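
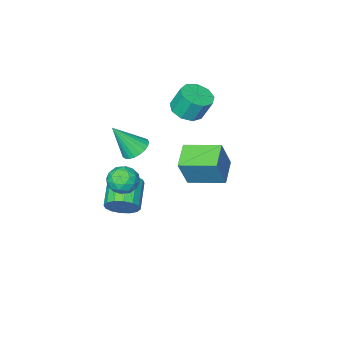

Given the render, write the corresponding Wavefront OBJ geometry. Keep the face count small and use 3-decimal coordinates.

v -0.969 3.941 1.472
v -0.235 4.103 3.239
v 0.091 4.925 0.942
v 0.824 5.087 2.709
v 0.296 2.373 1.091
v 1.029 2.535 2.858
v 1.355 3.357 0.561
v 2.089 3.519 2.328
v -2.368 -1.79 1.658
v -1.552 -1.213 1.644
v -1.895 -0.693 3.008
v -2.712 -1.27 3.022
v -2.083 -0.872 1.38
v -2.427 -0.353 2.745
v -2.748 -0.961 1.247
v -3.092 -0.442 2.611
v -3.235 -1.438 1.305
v -3.579 -0.918 2.67
v -3.317 -2.079 1.529
v -3.66 -1.559 2.893
v -2.954 -2.585 1.813
v -3.298 -2.065 3.177
v -2.318 -2.719 2.024
v -2.661 -2.199 3.389
v -1.705 -2.418 2.064
v -2.048 -1.899 3.429
v -1.402 -1.823 1.914
v -1.746 -1.304 3.278
v 0.225 -2.915 -1.099
v 1.003 -2.775 -1.508
v 1.275 -3.605 0.659
v 0.943 -2.449 -1.344
v 0.758 -2.203 -1.137
v 0.482 -2.081 -0.924
v 0.161 -2.102 -0.741
v -0.149 -2.265 -0.62
v -0.394 -2.539 -0.581
v -0.532 -2.879 -0.632
v -0.539 -3.225 -0.764
v -0.414 -3.517 -0.953
v -0.178 -3.705 -1.168
v 0.127 -3.757 -1.371
v 0.45 -3.663 -1.526
v 0.733 -3.439 -1.608
v 0.929 -3.125 -1.601
v 2.656 -0.719 -3.457
v 3.42 -1.016 -2.902
v 2.307 -2.238 -2.027
v 1.544 -1.941 -2.583
v 3.205 -0.632 -2.638
v 2.093 -1.855 -1.763
v 2.844 -0.272 -2.594
v 1.731 -1.494 -1.719
v 2.432 -0.031 -2.782
v 1.32 -1.253 -1.907
v 2.08 0.025 -3.15
v 0.968 -1.197 -2.275
v 1.883 -0.118 -3.601
v 0.77 -1.34 -2.726
v 1.893 -0.422 -4.013
v 0.78 -1.644 -3.138
v 2.107 -0.805 -4.277
v 0.995 -2.028 -3.402
v 2.469 -1.166 -4.321
v 1.356 -2.388 -3.446
v 2.88 -1.407 -4.133
v 1.768 -2.629 -3.258
v 3.232 -1.463 -3.765
v 2.12 -2.685 -2.89
v 3.43 -1.32 -3.314
v 2.317 -2.542 -2.439
v 3.093 0.64 0.01
v 3.718 -0.07 -0.01
v 2.362 0.03 -1.19
v 2.987 -0.68 -1.21
v 2.371 -0.612 -0.495
v 2.822 -0.235 0.246
v 3.258 0.195 -1.446
v 3.709 0.572 -0.705
v 3.82 -0.345 -0.91
v 3.272 -0.844 -0.322
v 2.808 0.804 -0.878
v 2.26 0.305 -0.29
v 3.47 0.339 0.105
v 2.61 -0.379 -1.305
v 2.248 -0.339 -0.885
v 2.615 -0.756 -0.896
v 2.943 0.241 0.256
v 3.311 -0.176 0.244
v 2.519 -0.495 -0.041
v 2.769 0.136 -1.444
v 3.137 -0.281 -1.456
v 3.465 0.716 -0.304
v 3.832 0.299 -0.315
v 3.561 0.455 -1.159
v 3.897 -0.24 -0.436
v 3.467 -0.599 -1.141
v 3.626 -0.085 -1.28
v 3.892 0.137 -0.844
v 3.575 -0.534 -0.09
v 3.145 -0.892 -0.795
v 2.783 -0.852 -0.375
v 3.048 -0.631 0.061
v 3.635 -0.695 -0.619
v 2.935 0.852 -0.405
v 2.505 0.494 -1.11
v 3.032 0.591 -1.261
v 3.297 0.812 -0.825
v 2.613 0.559 -0.059
v 2.183 0.2 -0.764
v 2.188 -0.177 -0.356
v 2.454 0.045 0.08
v 2.445 0.655 -0.581
f 2 4 1
f 5 2 1
f 1 4 3
f 3 5 1
f 2 8 4
f 6 2 5
f 6 8 2
f 4 8 3
f 7 5 3
f 3 8 7
f 7 6 5
f 8 6 7
f 10 9 13
f 10 13 11
f 11 13 14
f 11 14 12
f 13 9 15
f 13 15 14
f 14 15 16
f 14 16 12
f 15 9 17
f 15 17 16
f 16 17 18
f 16 18 12
f 17 9 19
f 17 19 18
f 18 19 20
f 18 20 12
f 19 9 21
f 19 21 20
f 20 21 22
f 20 22 12
f 21 9 23
f 21 23 22
f 22 23 24
f 22 24 12
f 23 9 25
f 23 25 24
f 24 25 26
f 24 26 12
f 25 9 27
f 25 27 26
f 26 27 28
f 26 28 12
f 27 9 10
f 27 10 28
f 28 10 11
f 28 11 12
f 30 29 32
f 30 32 31
f 32 29 33
f 32 33 31
f 33 29 34
f 33 34 31
f 34 29 35
f 34 35 31
f 35 29 36
f 35 36 31
f 36 29 37
f 36 37 31
f 37 29 38
f 37 38 31
f 38 29 39
f 38 39 31
f 39 29 40
f 39 40 31
f 40 29 41
f 40 41 31
f 41 29 42
f 41 42 31
f 42 29 43
f 42 43 31
f 43 29 44
f 43 44 31
f 44 29 45
f 44 45 31
f 45 29 30
f 45 30 31
f 47 46 50
f 47 50 48
f 48 50 51
f 48 51 49
f 50 46 52
f 50 52 51
f 51 52 53
f 51 53 49
f 52 46 54
f 52 54 53
f 53 54 55
f 53 55 49
f 54 46 56
f 54 56 55
f 55 56 57
f 55 57 49
f 56 46 58
f 56 58 57
f 57 58 59
f 57 59 49
f 58 46 60
f 58 60 59
f 59 60 61
f 59 61 49
f 60 46 62
f 60 62 61
f 61 62 63
f 61 63 49
f 62 46 64
f 62 64 63
f 63 64 65
f 63 65 49
f 64 46 66
f 64 66 65
f 65 66 67
f 65 67 49
f 66 46 68
f 66 68 67
f 67 68 69
f 67 69 49
f 68 46 70
f 68 70 69
f 69 70 71
f 69 71 49
f 70 46 47
f 70 47 71
f 71 47 48
f 71 48 49
f 72 109 88
f 109 83 112
f 88 112 77
f 109 112 88
f 72 88 84
f 88 77 89
f 84 89 73
f 88 89 84
f 72 84 93
f 84 73 94
f 93 94 79
f 84 94 93
f 72 93 105
f 93 79 108
f 105 108 82
f 93 108 105
f 72 105 109
f 105 82 113
f 109 113 83
f 105 113 109
f 73 89 100
f 89 77 103
f 100 103 81
f 89 103 100
f 77 112 90
f 112 83 111
f 90 111 76
f 112 111 90
f 83 113 110
f 113 82 106
f 110 106 74
f 113 106 110
f 82 108 107
f 108 79 95
f 107 95 78
f 108 95 107
f 79 94 99
f 94 73 96
f 99 96 80
f 94 96 99
f 75 101 87
f 101 81 102
f 87 102 76
f 101 102 87
f 75 87 85
f 87 76 86
f 85 86 74
f 87 86 85
f 75 85 92
f 85 74 91
f 92 91 78
f 85 91 92
f 75 92 97
f 92 78 98
f 97 98 80
f 92 98 97
f 75 97 101
f 97 80 104
f 101 104 81
f 97 104 101
f 76 102 90
f 102 81 103
f 90 103 77
f 102 103 90
f 74 86 110
f 86 76 111
f 110 111 83
f 86 111 110
f 78 91 107
f 91 74 106
f 107 106 82
f 91 106 107
f 80 98 99
f 98 78 95
f 99 95 79
f 98 95 99
f 81 104 100
f 104 80 96
f 100 96 73
f 104 96 100



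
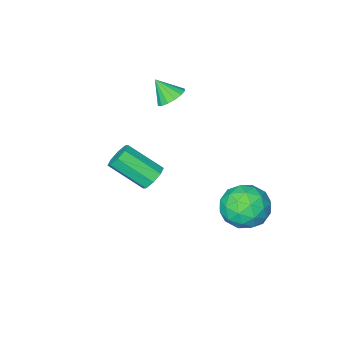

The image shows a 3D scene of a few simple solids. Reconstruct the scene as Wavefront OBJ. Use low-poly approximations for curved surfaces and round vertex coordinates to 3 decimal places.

v -0.664 -3.025 0.013
v 0.013 -2.744 -0.082
v -0.256 -3.695 0.947
v -0.159 -2.506 0.164
v -0.467 -2.407 0.369
v -0.828 -2.475 0.479
v -1.145 -2.689 0.463
v -1.333 -2.994 0.327
v -1.342 -3.307 0.107
v -1.169 -3.545 -0.139
v -0.861 -3.643 -0.344
v -0.5 -3.576 -0.453
v -0.183 -3.362 -0.438
v 0.005 -3.057 -0.302
v 2.394 0.324 -1.688
v 2.966 0.665 -1.827
v 3.958 -0.542 -0.711
v 3.386 -0.884 -0.572
v 2.72 0.85 -1.408
v 3.712 -0.357 -0.292
v 2.283 0.728 -1.152
v 3.275 -0.479 -0.036
v 1.912 0.368 -1.211
v 2.903 -0.839 -0.095
v 1.822 -0.018 -1.549
v 2.814 -1.225 -0.433
v 2.068 -0.203 -1.968
v 3.06 -1.41 -0.852
v 2.505 -0.081 -2.224
v 3.497 -1.288 -1.108
v 2.877 0.279 -2.165
v 3.868 -0.928 -1.049
v -1.163 3.344 -3.198
v -0.271 2.644 -2.81
v -1.569 2.056 -4.59
v -0.677 1.356 -4.202
v -1.661 1.5 -3.532
v -1.41 2.296 -2.672
v -0.43 2.404 -4.728
v -0.179 3.2 -3.868
v 0.182 2.062 -3.755
v -0.579 1.504 -3.016
v -1.261 3.196 -4.384
v -2.022 2.638 -3.645
v -0.681 3.107 -2.882
v -1.159 1.593 -4.518
v -1.737 1.678 -4.125
v -1.213 1.266 -3.896
v -1.351 2.903 -2.801
v -0.827 2.491 -2.573
v -1.644 1.819 -2.997
v -1.013 2.209 -4.827
v -0.489 1.797 -4.599
v -0.627 3.434 -3.504
v -0.103 3.022 -3.275
v -0.196 2.881 -4.403
v 0.109 2.354 -3.209
v -0.13 1.596 -4.027
v 0.016 2.213 -4.337
v 0.163 2.681 -3.831
v -0.338 2.025 -2.775
v -0.577 1.268 -3.593
v -1.155 1.353 -3.199
v -1.008 1.821 -2.694
v -0.072 1.684 -3.331
v -1.263 3.432 -3.807
v -1.502 2.675 -4.625
v -0.832 2.879 -4.706
v -0.685 3.347 -4.201
v -1.71 3.104 -3.373
v -1.949 2.346 -4.191
v -2.003 2.019 -3.569
v -1.856 2.487 -3.063
v -1.768 3.016 -4.069
f 2 1 4
f 2 4 3
f 4 1 5
f 4 5 3
f 5 1 6
f 5 6 3
f 6 1 7
f 6 7 3
f 7 1 8
f 7 8 3
f 8 1 9
f 8 9 3
f 9 1 10
f 9 10 3
f 10 1 11
f 10 11 3
f 11 1 12
f 11 12 3
f 12 1 13
f 12 13 3
f 13 1 14
f 13 14 3
f 14 1 2
f 14 2 3
f 16 15 19
f 16 19 17
f 17 19 20
f 17 20 18
f 19 15 21
f 19 21 20
f 20 21 22
f 20 22 18
f 21 15 23
f 21 23 22
f 22 23 24
f 22 24 18
f 23 15 25
f 23 25 24
f 24 25 26
f 24 26 18
f 25 15 27
f 25 27 26
f 26 27 28
f 26 28 18
f 27 15 29
f 27 29 28
f 28 29 30
f 28 30 18
f 29 15 31
f 29 31 30
f 30 31 32
f 30 32 18
f 31 15 16
f 31 16 32
f 32 16 17
f 32 17 18
f 33 70 49
f 70 44 73
f 49 73 38
f 70 73 49
f 33 49 45
f 49 38 50
f 45 50 34
f 49 50 45
f 33 45 54
f 45 34 55
f 54 55 40
f 45 55 54
f 33 54 66
f 54 40 69
f 66 69 43
f 54 69 66
f 33 66 70
f 66 43 74
f 70 74 44
f 66 74 70
f 34 50 61
f 50 38 64
f 61 64 42
f 50 64 61
f 38 73 51
f 73 44 72
f 51 72 37
f 73 72 51
f 44 74 71
f 74 43 67
f 71 67 35
f 74 67 71
f 43 69 68
f 69 40 56
f 68 56 39
f 69 56 68
f 40 55 60
f 55 34 57
f 60 57 41
f 55 57 60
f 36 62 48
f 62 42 63
f 48 63 37
f 62 63 48
f 36 48 46
f 48 37 47
f 46 47 35
f 48 47 46
f 36 46 53
f 46 35 52
f 53 52 39
f 46 52 53
f 36 53 58
f 53 39 59
f 58 59 41
f 53 59 58
f 36 58 62
f 58 41 65
f 62 65 42
f 58 65 62
f 37 63 51
f 63 42 64
f 51 64 38
f 63 64 51
f 35 47 71
f 47 37 72
f 71 72 44
f 47 72 71
f 39 52 68
f 52 35 67
f 68 67 43
f 52 67 68
f 41 59 60
f 59 39 56
f 60 56 40
f 59 56 60
f 42 65 61
f 65 41 57
f 61 57 34
f 65 57 61



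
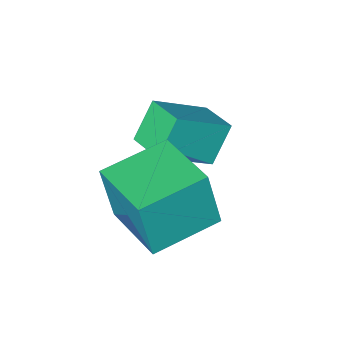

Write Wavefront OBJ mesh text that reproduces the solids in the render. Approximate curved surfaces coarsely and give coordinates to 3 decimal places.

v 2.071 1.57 1.543
v 2.296 1.285 3.286
v 2.111 3.573 1.866
v 2.335 3.288 3.608
v 4.025 1.572 1.292
v 4.249 1.287 3.034
v 4.064 3.575 1.614
v 4.289 3.29 3.357
v 0.075 -0.403 1.926
v 1.632 -0.57 2.93
v 0.041 0.781 2.175
v 1.598 0.614 3.179
v 0.802 -0.154 0.841
v 2.359 -0.321 1.845
v 0.768 1.03 1.09
v 2.325 0.863 2.094
f 2 4 1
f 5 2 1
f 1 4 3
f 3 5 1
f 2 8 4
f 6 2 5
f 6 8 2
f 4 8 3
f 7 5 3
f 3 8 7
f 7 6 5
f 8 6 7
f 10 12 9
f 13 10 9
f 9 12 11
f 11 13 9
f 10 16 12
f 14 10 13
f 14 16 10
f 12 16 11
f 15 13 11
f 11 16 15
f 15 14 13
f 16 14 15



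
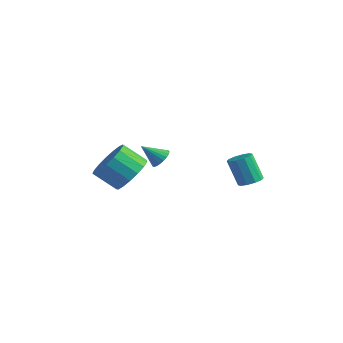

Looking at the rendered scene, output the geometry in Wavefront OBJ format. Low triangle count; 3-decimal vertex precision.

v 1.786 2.826 -4.533
v 2.162 3.252 -4.342
v 1.51 3.241 -3.035
v 1.134 2.814 -3.227
v 1.865 3.419 -4.488
v 1.213 3.407 -3.182
v 1.538 3.359 -4.652
v 0.886 3.347 -3.346
v 1.306 3.095 -4.771
v 0.653 3.084 -3.464
v 1.257 2.729 -4.798
v 0.605 2.717 -3.492
v 1.41 2.399 -4.725
v 0.758 2.388 -3.418
v 1.707 2.233 -4.578
v 1.055 2.221 -3.272
v 2.034 2.293 -4.414
v 1.382 2.281 -3.108
v 2.267 2.556 -4.296
v 1.614 2.545 -2.989
v 2.315 2.923 -4.268
v 1.663 2.911 -2.962
v -1.524 0.573 -3.335
v -1.135 0.655 -2.927
v -2.216 0.027 -2.565
v -1.268 0.85 -2.908
v -1.445 0.998 -2.963
v -1.636 1.071 -3.082
v -1.808 1.059 -3.245
v -1.931 0.963 -3.424
v -1.983 0.799 -3.587
v -1.956 0.596 -3.706
v -1.854 0.389 -3.762
v -1.695 0.214 -3.743
v -1.507 0.101 -3.654
v -1.322 0.07 -3.51
v -1.171 0.125 -3.335
v -1.082 0.258 -3.161
v -1.069 0.446 -3.016
v -0.53 -2.421 -2.709
v -0.054 -1.979 -1.922
v -0.974 -2.476 -1.085
v -1.45 -2.919 -1.871
v -0.373 -1.64 -2.072
v -1.293 -2.138 -1.234
v -0.727 -1.481 -2.367
v -1.648 -1.978 -1.529
v -1.037 -1.537 -2.74
v -1.957 -2.034 -1.903
v -1.23 -1.795 -3.106
v -2.15 -2.293 -2.269
v -1.263 -2.197 -3.381
v -2.183 -2.695 -2.544
v -1.128 -2.65 -3.502
v -2.048 -3.148 -2.665
v -0.856 -3.051 -3.442
v -1.776 -3.549 -2.604
v -0.509 -3.308 -3.213
v -1.43 -3.805 -2.375
v -0.167 -3.361 -2.868
v -1.087 -3.859 -2.031
v 0.092 -3.199 -2.488
v -0.829 -3.697 -1.65
v 0.208 -2.859 -2.157
v -0.712 -3.357 -1.32
v 0.156 -2.419 -1.953
v -0.765 -2.916 -1.116
f 2 1 5
f 2 5 3
f 3 5 6
f 3 6 4
f 5 1 7
f 5 7 6
f 6 7 8
f 6 8 4
f 7 1 9
f 7 9 8
f 8 9 10
f 8 10 4
f 9 1 11
f 9 11 10
f 10 11 12
f 10 12 4
f 11 1 13
f 11 13 12
f 12 13 14
f 12 14 4
f 13 1 15
f 13 15 14
f 14 15 16
f 14 16 4
f 15 1 17
f 15 17 16
f 16 17 18
f 16 18 4
f 17 1 19
f 17 19 18
f 18 19 20
f 18 20 4
f 19 1 21
f 19 21 20
f 20 21 22
f 20 22 4
f 21 1 2
f 21 2 22
f 22 2 3
f 22 3 4
f 24 23 26
f 24 26 25
f 26 23 27
f 26 27 25
f 27 23 28
f 27 28 25
f 28 23 29
f 28 29 25
f 29 23 30
f 29 30 25
f 30 23 31
f 30 31 25
f 31 23 32
f 31 32 25
f 32 23 33
f 32 33 25
f 33 23 34
f 33 34 25
f 34 23 35
f 34 35 25
f 35 23 36
f 35 36 25
f 36 23 37
f 36 37 25
f 37 23 38
f 37 38 25
f 38 23 39
f 38 39 25
f 39 23 24
f 39 24 25
f 41 40 44
f 41 44 42
f 42 44 45
f 42 45 43
f 44 40 46
f 44 46 45
f 45 46 47
f 45 47 43
f 46 40 48
f 46 48 47
f 47 48 49
f 47 49 43
f 48 40 50
f 48 50 49
f 49 50 51
f 49 51 43
f 50 40 52
f 50 52 51
f 51 52 53
f 51 53 43
f 52 40 54
f 52 54 53
f 53 54 55
f 53 55 43
f 54 40 56
f 54 56 55
f 55 56 57
f 55 57 43
f 56 40 58
f 56 58 57
f 57 58 59
f 57 59 43
f 58 40 60
f 58 60 59
f 59 60 61
f 59 61 43
f 60 40 62
f 60 62 61
f 61 62 63
f 61 63 43
f 62 40 64
f 62 64 63
f 63 64 65
f 63 65 43
f 64 40 66
f 64 66 65
f 65 66 67
f 65 67 43
f 66 40 41
f 66 41 67
f 67 41 42
f 67 42 43



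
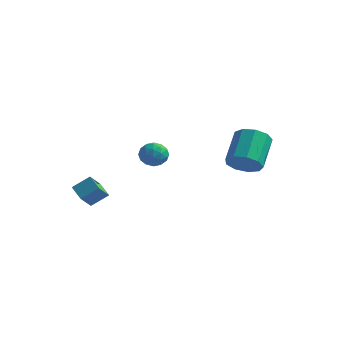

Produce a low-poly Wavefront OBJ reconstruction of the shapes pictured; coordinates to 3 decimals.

v -4.672 -3.111 -0.054
v -4 -2.458 0.647
v -4.7 -2.256 -0.823
v -4.028 -1.603 -0.122
v -3.772 -3.517 -0.538
v -3.1 -2.864 0.163
v -3.8 -2.662 -1.307
v -3.128 -2.009 -0.606
v -1.516 0.285 2.64
v -0.878 0.136 2.13
v -2.182 -0.756 2.11
v -1.544 -0.905 1.6
v -1.464 -1.04 2.416
v -1.052 -0.397 2.743
v -2.008 -0.223 1.497
v -1.596 0.42 1.824
v -1.181 -0.178 1.423
v -0.845 -0.683 1.991
v -2.215 0.063 2.249
v -1.879 -0.442 2.817
v -1.139 0.302 2.431
v -1.921 -0.922 1.809
v -1.874 -1.001 2.288
v -1.499 -1.088 1.988
v -1.241 -0.011 2.792
v -0.866 -0.099 2.492
v -1.21 -0.79 2.66
v -2.194 -0.521 1.748
v -1.819 -0.609 1.448
v -1.561 0.468 2.252
v -1.186 0.381 1.952
v -1.85 0.17 1.58
v -0.942 0.029 1.716
v -1.333 -0.582 1.405
v -1.606 -0.182 1.344
v -1.364 0.196 1.537
v -0.744 -0.267 2.05
v -1.136 -0.879 1.739
v -1.089 -0.958 2.218
v -0.847 -0.58 2.411
v -0.923 -0.452 1.635
v -1.924 0.259 2.501
v -2.316 -0.353 2.19
v -2.213 -0.04 1.829
v -1.971 0.338 2.022
v -1.727 -0.038 2.835
v -2.118 -0.649 2.524
v -1.696 -0.816 2.703
v -1.454 -0.438 2.896
v -2.137 -0.168 2.605
v 1.892 2.899 1.217
v 2.835 2.819 1.624
v 2.351 4.382 3.05
v 1.408 4.461 2.643
v 2.836 3.294 1.104
v 2.352 4.857 2.529
v 2.395 3.584 0.636
v 1.912 5.147 2.062
v 1.719 3.553 0.441
v 1.236 5.116 1.867
v 1.124 3.216 0.609
v 0.64 4.779 2.034
v 0.888 2.73 1.061
v 0.404 4.293 2.487
v 1.121 2.323 1.587
v 0.638 3.886 3.012
v 1.716 2.185 1.939
v 1.232 3.748 3.365
v 2.392 2.381 1.954
v 1.909 3.944 3.38
f 2 4 1
f 5 2 1
f 1 4 3
f 3 5 1
f 2 8 4
f 6 2 5
f 6 8 2
f 4 8 3
f 7 5 3
f 3 8 7
f 7 6 5
f 8 6 7
f 9 46 25
f 46 20 49
f 25 49 14
f 46 49 25
f 9 25 21
f 25 14 26
f 21 26 10
f 25 26 21
f 9 21 30
f 21 10 31
f 30 31 16
f 21 31 30
f 9 30 42
f 30 16 45
f 42 45 19
f 30 45 42
f 9 42 46
f 42 19 50
f 46 50 20
f 42 50 46
f 10 26 37
f 26 14 40
f 37 40 18
f 26 40 37
f 14 49 27
f 49 20 48
f 27 48 13
f 49 48 27
f 20 50 47
f 50 19 43
f 47 43 11
f 50 43 47
f 19 45 44
f 45 16 32
f 44 32 15
f 45 32 44
f 16 31 36
f 31 10 33
f 36 33 17
f 31 33 36
f 12 38 24
f 38 18 39
f 24 39 13
f 38 39 24
f 12 24 22
f 24 13 23
f 22 23 11
f 24 23 22
f 12 22 29
f 22 11 28
f 29 28 15
f 22 28 29
f 12 29 34
f 29 15 35
f 34 35 17
f 29 35 34
f 12 34 38
f 34 17 41
f 38 41 18
f 34 41 38
f 13 39 27
f 39 18 40
f 27 40 14
f 39 40 27
f 11 23 47
f 23 13 48
f 47 48 20
f 23 48 47
f 15 28 44
f 28 11 43
f 44 43 19
f 28 43 44
f 17 35 36
f 35 15 32
f 36 32 16
f 35 32 36
f 18 41 37
f 41 17 33
f 37 33 10
f 41 33 37
f 52 51 55
f 52 55 53
f 53 55 56
f 53 56 54
f 55 51 57
f 55 57 56
f 56 57 58
f 56 58 54
f 57 51 59
f 57 59 58
f 58 59 60
f 58 60 54
f 59 51 61
f 59 61 60
f 60 61 62
f 60 62 54
f 61 51 63
f 61 63 62
f 62 63 64
f 62 64 54
f 63 51 65
f 63 65 64
f 64 65 66
f 64 66 54
f 65 51 67
f 65 67 66
f 66 67 68
f 66 68 54
f 67 51 69
f 67 69 68
f 68 69 70
f 68 70 54
f 69 51 52
f 69 52 70
f 70 52 53
f 70 53 54



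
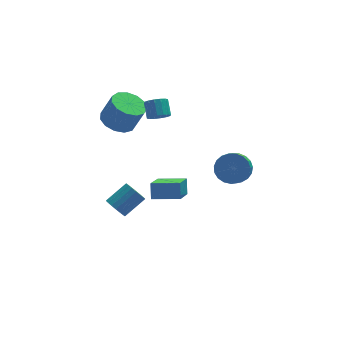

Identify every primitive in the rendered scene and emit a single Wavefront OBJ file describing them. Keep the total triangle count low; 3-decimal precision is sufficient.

v -1.613 0.243 3.32
v -1.178 -0.075 3.665
v -1.152 0.698 4.345
v -1.587 1.017 4
v -1.002 0.107 3.451
v -0.975 0.88 4.131
v -0.99 0.325 3.202
v -0.963 1.098 3.883
v -1.144 0.522 2.985
v -1.117 1.295 3.665
v -1.425 0.644 2.858
v -1.398 1.417 3.538
v -1.756 0.658 2.854
v -1.729 1.431 3.534
v -2.048 0.562 2.975
v -2.022 1.335 3.655
v -2.225 0.38 3.189
v -2.198 1.153 3.869
v -2.237 0.162 3.437
v -2.21 0.935 4.118
v -2.083 -0.035 3.655
v -2.056 0.738 4.335
v -1.802 -0.157 3.782
v -1.775 0.616 4.462
v -1.471 -0.171 3.786
v -1.444 0.602 4.466
v 1.644 -2.928 1.043
v 2.17 -3.569 0.601
v 1.781 -4.394 1.334
v 1.256 -3.752 1.777
v 2.415 -3.439 0.877
v 2.026 -4.264 1.61
v 2.527 -3.221 1.181
v 2.138 -4.046 1.914
v 2.486 -2.952 1.462
v 2.097 -3.777 2.195
v 2.299 -2.679 1.67
v 1.91 -3.504 2.404
v 2 -2.449 1.77
v 1.611 -3.274 2.503
v 1.639 -2.302 1.745
v 1.25 -3.126 2.478
v 1.278 -2.262 1.598
v 0.89 -3.087 2.331
v 0.982 -2.338 1.355
v 0.593 -3.163 2.088
v 0.8 -2.516 1.058
v 0.411 -3.341 1.791
v 0.763 -2.765 0.759
v 0.374 -3.59 1.492
v 0.88 -3.042 0.509
v 0.491 -3.867 1.242
v 1.128 -3.299 0.351
v 0.739 -4.124 1.085
v 1.466 -3.492 0.313
v 1.077 -4.317 1.047
v 1.835 -3.588 0.402
v 1.446 -4.412 1.135
v -2.185 -1.921 -1.167
v -2.96 -3.571 0.029
v -2.08 -1.388 -0.363
v -2.855 -3.038 0.833
v -0.765 -2.462 -0.993
v -1.54 -4.112 0.203
v -0.66 -1.929 -0.189
v -1.435 -3.579 1.007
v -4.068 0.109 -3.747
v -3.797 0.447 -4.322
v -2.58 0.889 -3.488
v -2.852 0.551 -2.913
v -3.975 0.674 -4.183
v -2.758 1.116 -3.349
v -4.171 0.789 -3.958
v -2.955 1.232 -3.124
v -4.347 0.77 -3.691
v -3.131 1.213 -2.857
v -4.468 0.62 -3.435
v -3.252 1.062 -2.601
v -4.51 0.368 -3.241
v -3.293 0.811 -2.407
v -4.464 0.065 -3.147
v -3.247 0.508 -2.313
v -4.34 -0.229 -3.172
v -3.123 0.213 -2.338
v -4.162 -0.456 -3.311
v -2.945 -0.014 -2.477
v -3.965 -0.572 -3.536
v -2.749 -0.129 -2.702
v -3.789 -0.553 -3.803
v -2.573 -0.11 -2.969
v -3.668 -0.402 -4.059
v -2.452 0.04 -3.225
v -3.627 -0.151 -4.253
v -2.41 0.292 -3.419
v -3.673 0.152 -4.347
v -2.456 0.595 -3.513
v -3.575 1.433 2.447
v -2.668 1.784 2.14
v -2.078 1.539 3.607
v -2.985 1.187 3.913
v -2.961 2.239 2.334
v -2.371 1.994 3.801
v -3.449 2.438 2.564
v -2.859 2.193 4.031
v -3.977 2.317 2.756
v -3.387 2.072 4.223
v -4.377 1.916 2.85
v -3.787 1.671 4.317
v -4.523 1.361 2.816
v -3.933 1.116 4.283
v -4.368 0.829 2.665
v -3.778 0.584 4.132
v -3.961 0.488 2.444
v -3.371 0.243 3.911
v -3.432 0.448 2.224
v -2.841 0.202 3.691
v -2.948 0.72 2.075
v -2.357 0.474 3.542
v -2.663 1.218 2.044
v -2.073 0.973 3.51
f 2 1 5
f 2 5 3
f 3 5 6
f 3 6 4
f 5 1 7
f 5 7 6
f 6 7 8
f 6 8 4
f 7 1 9
f 7 9 8
f 8 9 10
f 8 10 4
f 9 1 11
f 9 11 10
f 10 11 12
f 10 12 4
f 11 1 13
f 11 13 12
f 12 13 14
f 12 14 4
f 13 1 15
f 13 15 14
f 14 15 16
f 14 16 4
f 15 1 17
f 15 17 16
f 16 17 18
f 16 18 4
f 17 1 19
f 17 19 18
f 18 19 20
f 18 20 4
f 19 1 21
f 19 21 20
f 20 21 22
f 20 22 4
f 21 1 23
f 21 23 22
f 22 23 24
f 22 24 4
f 23 1 25
f 23 25 24
f 24 25 26
f 24 26 4
f 25 1 2
f 25 2 26
f 26 2 3
f 26 3 4
f 28 27 31
f 28 31 29
f 29 31 32
f 29 32 30
f 31 27 33
f 31 33 32
f 32 33 34
f 32 34 30
f 33 27 35
f 33 35 34
f 34 35 36
f 34 36 30
f 35 27 37
f 35 37 36
f 36 37 38
f 36 38 30
f 37 27 39
f 37 39 38
f 38 39 40
f 38 40 30
f 39 27 41
f 39 41 40
f 40 41 42
f 40 42 30
f 41 27 43
f 41 43 42
f 42 43 44
f 42 44 30
f 43 27 45
f 43 45 44
f 44 45 46
f 44 46 30
f 45 27 47
f 45 47 46
f 46 47 48
f 46 48 30
f 47 27 49
f 47 49 48
f 48 49 50
f 48 50 30
f 49 27 51
f 49 51 50
f 50 51 52
f 50 52 30
f 51 27 53
f 51 53 52
f 52 53 54
f 52 54 30
f 53 27 55
f 53 55 54
f 54 55 56
f 54 56 30
f 55 27 57
f 55 57 56
f 56 57 58
f 56 58 30
f 57 27 28
f 57 28 58
f 58 28 29
f 58 29 30
f 60 62 59
f 63 60 59
f 59 62 61
f 61 63 59
f 60 66 62
f 64 60 63
f 64 66 60
f 62 66 61
f 65 63 61
f 61 66 65
f 65 64 63
f 66 64 65
f 68 67 71
f 68 71 69
f 69 71 72
f 69 72 70
f 71 67 73
f 71 73 72
f 72 73 74
f 72 74 70
f 73 67 75
f 73 75 74
f 74 75 76
f 74 76 70
f 75 67 77
f 75 77 76
f 76 77 78
f 76 78 70
f 77 67 79
f 77 79 78
f 78 79 80
f 78 80 70
f 79 67 81
f 79 81 80
f 80 81 82
f 80 82 70
f 81 67 83
f 81 83 82
f 82 83 84
f 82 84 70
f 83 67 85
f 83 85 84
f 84 85 86
f 84 86 70
f 85 67 87
f 85 87 86
f 86 87 88
f 86 88 70
f 87 67 89
f 87 89 88
f 88 89 90
f 88 90 70
f 89 67 91
f 89 91 90
f 90 91 92
f 90 92 70
f 91 67 93
f 91 93 92
f 92 93 94
f 92 94 70
f 93 67 95
f 93 95 94
f 94 95 96
f 94 96 70
f 95 67 68
f 95 68 96
f 96 68 69
f 96 69 70
f 98 97 101
f 98 101 99
f 99 101 102
f 99 102 100
f 101 97 103
f 101 103 102
f 102 103 104
f 102 104 100
f 103 97 105
f 103 105 104
f 104 105 106
f 104 106 100
f 105 97 107
f 105 107 106
f 106 107 108
f 106 108 100
f 107 97 109
f 107 109 108
f 108 109 110
f 108 110 100
f 109 97 111
f 109 111 110
f 110 111 112
f 110 112 100
f 111 97 113
f 111 113 112
f 112 113 114
f 112 114 100
f 113 97 115
f 113 115 114
f 114 115 116
f 114 116 100
f 115 97 117
f 115 117 116
f 116 117 118
f 116 118 100
f 117 97 119
f 117 119 118
f 118 119 120
f 118 120 100
f 119 97 98
f 119 98 120
f 120 98 99
f 120 99 100



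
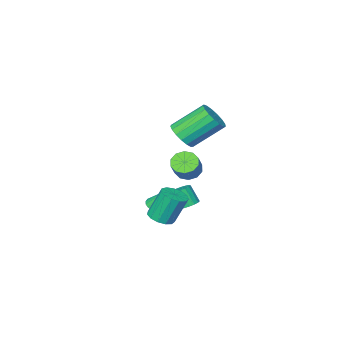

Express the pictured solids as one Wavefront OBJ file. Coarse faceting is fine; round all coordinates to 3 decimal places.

v -3.221 -0.642 1.91
v -2.768 -1.01 2.609
v -4.226 -0.185 3.988
v -4.679 0.182 3.29
v -2.588 -0.616 2.564
v -4.046 0.209 3.943
v -2.553 -0.228 2.369
v -4.011 0.597 3.748
v -2.671 0.065 2.069
v -4.129 0.89 3.448
v -2.915 0.196 1.733
v -4.373 1.021 3.112
v -3.229 0.135 1.437
v -4.687 0.96 2.817
v -3.541 -0.104 1.25
v -4.999 0.72 2.629
v -3.78 -0.466 1.214
v -5.238 0.358 2.594
v -3.891 -0.869 1.338
v -5.349 -0.045 2.717
v -3.848 -1.22 1.592
v -5.306 -0.395 2.972
v -3.662 -1.438 1.92
v -5.12 -0.614 3.299
v -3.374 -1.474 2.245
v -4.833 -0.65 3.625
v -3.052 -1.32 2.494
v -4.51 -0.495 3.873
v -2.455 0.97 0.432
v -1.873 1.049 -0.019
v -1.224 1.609 0.917
v -1.805 1.53 1.368
v -2.136 1.421 -0.06
v -1.486 1.982 0.877
v -2.52 1.622 0.087
v -1.87 2.182 1.023
v -2.879 1.573 0.366
v -2.229 2.133 1.302
v -3.076 1.294 0.669
v -2.427 1.854 1.606
v -3.036 0.891 0.883
v -2.387 1.451 1.819
v -2.774 0.518 0.923
v -2.124 1.079 1.86
v -2.39 0.318 0.777
v -1.74 0.878 1.713
v -2.031 0.367 0.498
v -1.381 0.927 1.434
v -1.833 0.646 0.194
v -1.184 1.206 1.131
v -3.63 -0.574 -3.306
v -3.073 -0.756 -3.508
v -2.893 -1.308 -2.516
v -3.45 -1.126 -2.314
v -3.018 -0.497 -3.374
v -2.839 -1.049 -2.382
v -3.104 -0.256 -3.224
v -2.924 -0.808 -2.232
v -3.31 -0.087 -3.093
v -3.131 -0.639 -2.101
v -3.59 -0.03 -3.011
v -3.41 -0.582 -2.019
v -3.878 -0.098 -2.997
v -3.699 -0.65 -2.004
v -4.11 -0.274 -3.053
v -3.93 -0.827 -2.06
v -4.232 -0.52 -3.167
v -4.052 -1.072 -2.175
v -4.215 -0.777 -3.314
v -4.036 -1.33 -2.321
v -4.065 -0.989 -3.458
v -3.885 -1.541 -2.465
v -3.815 -1.105 -3.568
v -3.635 -1.657 -2.575
v -3.523 -1.099 -3.618
v -3.343 -1.651 -2.625
v -3.255 -0.973 -3.596
v -3.075 -1.525 -2.604
v -1.269 0.23 -3.053
v -0.696 0.739 -2.975
v -1.279 1.139 -1.309
v -1.851 0.63 -1.387
v -1.031 0.956 -3.145
v -1.614 1.357 -1.479
v -1.442 0.943 -3.285
v -2.024 1.344 -1.619
v -1.797 0.703 -3.352
v -2.38 1.104 -1.686
v -1.985 0.313 -3.324
v -2.567 0.714 -1.657
v -1.945 -0.103 -3.209
v -2.528 0.297 -1.543
v -1.691 -0.414 -3.046
v -2.273 -0.014 -1.38
v -1.302 -0.521 -2.884
v -1.885 -0.12 -1.218
v -0.903 -0.389 -2.777
v -1.486 0.012 -1.11
v -0.62 -0.061 -2.757
v -1.203 0.34 -1.09
v -0.543 0.36 -2.831
v -1.126 0.76 -1.164
v -3.408 -3.084 -4.383
v -2.743 -3.017 -4.334
v -3.552 -2.556 -3.137
v -2.818 -2.773 -4.446
v -2.995 -2.583 -4.547
v -3.243 -2.48 -4.62
v -3.52 -2.48 -4.651
v -3.778 -2.586 -4.636
v -3.971 -2.777 -4.577
v -4.068 -3.022 -4.485
v -4.05 -3.277 -4.375
v -3.921 -3.499 -4.266
v -3.704 -3.649 -4.177
v -3.436 -3.701 -4.124
v -3.163 -3.647 -4.115
v -2.932 -3.496 -4.153
v -2.784 -3.273 -4.231
f 2 1 5
f 2 5 3
f 3 5 6
f 3 6 4
f 5 1 7
f 5 7 6
f 6 7 8
f 6 8 4
f 7 1 9
f 7 9 8
f 8 9 10
f 8 10 4
f 9 1 11
f 9 11 10
f 10 11 12
f 10 12 4
f 11 1 13
f 11 13 12
f 12 13 14
f 12 14 4
f 13 1 15
f 13 15 14
f 14 15 16
f 14 16 4
f 15 1 17
f 15 17 16
f 16 17 18
f 16 18 4
f 17 1 19
f 17 19 18
f 18 19 20
f 18 20 4
f 19 1 21
f 19 21 20
f 20 21 22
f 20 22 4
f 21 1 23
f 21 23 22
f 22 23 24
f 22 24 4
f 23 1 25
f 23 25 24
f 24 25 26
f 24 26 4
f 25 1 27
f 25 27 26
f 26 27 28
f 26 28 4
f 27 1 2
f 27 2 28
f 28 2 3
f 28 3 4
f 30 29 33
f 30 33 31
f 31 33 34
f 31 34 32
f 33 29 35
f 33 35 34
f 34 35 36
f 34 36 32
f 35 29 37
f 35 37 36
f 36 37 38
f 36 38 32
f 37 29 39
f 37 39 38
f 38 39 40
f 38 40 32
f 39 29 41
f 39 41 40
f 40 41 42
f 40 42 32
f 41 29 43
f 41 43 42
f 42 43 44
f 42 44 32
f 43 29 45
f 43 45 44
f 44 45 46
f 44 46 32
f 45 29 47
f 45 47 46
f 46 47 48
f 46 48 32
f 47 29 49
f 47 49 48
f 48 49 50
f 48 50 32
f 49 29 30
f 49 30 50
f 50 30 31
f 50 31 32
f 52 51 55
f 52 55 53
f 53 55 56
f 53 56 54
f 55 51 57
f 55 57 56
f 56 57 58
f 56 58 54
f 57 51 59
f 57 59 58
f 58 59 60
f 58 60 54
f 59 51 61
f 59 61 60
f 60 61 62
f 60 62 54
f 61 51 63
f 61 63 62
f 62 63 64
f 62 64 54
f 63 51 65
f 63 65 64
f 64 65 66
f 64 66 54
f 65 51 67
f 65 67 66
f 66 67 68
f 66 68 54
f 67 51 69
f 67 69 68
f 68 69 70
f 68 70 54
f 69 51 71
f 69 71 70
f 70 71 72
f 70 72 54
f 71 51 73
f 71 73 72
f 72 73 74
f 72 74 54
f 73 51 75
f 73 75 74
f 74 75 76
f 74 76 54
f 75 51 77
f 75 77 76
f 76 77 78
f 76 78 54
f 77 51 52
f 77 52 78
f 78 52 53
f 78 53 54
f 80 79 83
f 80 83 81
f 81 83 84
f 81 84 82
f 83 79 85
f 83 85 84
f 84 85 86
f 84 86 82
f 85 79 87
f 85 87 86
f 86 87 88
f 86 88 82
f 87 79 89
f 87 89 88
f 88 89 90
f 88 90 82
f 89 79 91
f 89 91 90
f 90 91 92
f 90 92 82
f 91 79 93
f 91 93 92
f 92 93 94
f 92 94 82
f 93 79 95
f 93 95 94
f 94 95 96
f 94 96 82
f 95 79 97
f 95 97 96
f 96 97 98
f 96 98 82
f 97 79 99
f 97 99 98
f 98 99 100
f 98 100 82
f 99 79 101
f 99 101 100
f 100 101 102
f 100 102 82
f 101 79 80
f 101 80 102
f 102 80 81
f 102 81 82
f 104 103 106
f 104 106 105
f 106 103 107
f 106 107 105
f 107 103 108
f 107 108 105
f 108 103 109
f 108 109 105
f 109 103 110
f 109 110 105
f 110 103 111
f 110 111 105
f 111 103 112
f 111 112 105
f 112 103 113
f 112 113 105
f 113 103 114
f 113 114 105
f 114 103 115
f 114 115 105
f 115 103 116
f 115 116 105
f 116 103 117
f 116 117 105
f 117 103 118
f 117 118 105
f 118 103 119
f 118 119 105
f 119 103 104
f 119 104 105



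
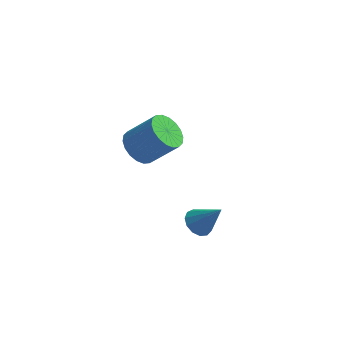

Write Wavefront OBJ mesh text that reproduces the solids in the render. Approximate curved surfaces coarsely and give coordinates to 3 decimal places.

v -2.559 -1.593 0.322
v -2.204 -1.894 0.575
v -2.806 -1.749 1.591
v -3.161 -1.447 1.338
v -2.121 -1.707 0.598
v -2.723 -1.561 1.614
v -2.104 -1.501 0.578
v -2.706 -1.356 1.594
v -2.157 -1.31 0.52
v -2.759 -1.165 1.536
v -2.27 -1.162 0.431
v -2.872 -1.016 1.447
v -2.428 -1.079 0.326
v -3.03 -0.934 1.342
v -2.606 -1.075 0.22
v -3.208 -0.929 1.236
v -2.776 -1.149 0.13
v -3.378 -1.004 1.146
v -2.914 -1.291 0.069
v -3.516 -1.146 1.085
v -2.997 -1.479 0.046
v -3.599 -1.333 1.062
v -3.014 -1.684 0.066
v -3.616 -1.539 1.082
v -2.961 -1.875 0.124
v -3.563 -1.73 1.14
v -2.848 -2.024 0.213
v -3.45 -1.878 1.229
v -2.69 -2.106 0.318
v -3.292 -1.961 1.334
v -2.512 -2.111 0.424
v -3.114 -1.965 1.44
v -2.342 -2.036 0.514
v -2.944 -1.891 1.53
v -0.397 -3.505 -4.463
v 0.2 -3.049 -4.881
v 0.797 -3.655 -2.917
v -0.072 -2.729 -4.64
v -0.448 -2.655 -4.342
v -0.807 -2.852 -4.084
v -1.037 -3.255 -3.945
v -1.063 -3.738 -3.971
v -0.878 -4.148 -4.154
v -0.541 -4.353 -4.434
v -0.158 -4.289 -4.724
v 0.149 -3.976 -4.931
v 0.283 -3.514 -4.99
v -3.471 -3.463 1.213
v -2.783 -4.021 0.596
v -1.34 -3.895 2.089
v -2.029 -3.337 2.707
v -2.694 -3.565 0.471
v -1.251 -3.439 1.964
v -2.759 -3.09 0.493
v -1.316 -2.963 1.986
v -2.964 -2.688 0.658
v -1.522 -2.562 2.151
v -3.271 -2.44 0.933
v -1.828 -2.313 2.426
v -3.617 -2.394 1.264
v -2.174 -2.268 2.757
v -3.934 -2.56 1.584
v -2.491 -2.434 3.077
v -4.16 -2.905 1.831
v -2.717 -2.779 3.324
v -4.249 -3.361 1.956
v -2.806 -3.235 3.449
v -4.184 -3.837 1.934
v -2.741 -3.71 3.427
v -3.978 -4.238 1.769
v -2.536 -4.112 3.262
v -3.672 -4.487 1.494
v -2.229 -4.36 2.987
v -3.326 -4.532 1.163
v -1.883 -4.406 2.656
v -3.009 -4.366 0.843
v -1.566 -4.24 2.336
f 2 1 5
f 2 5 3
f 3 5 6
f 3 6 4
f 5 1 7
f 5 7 6
f 6 7 8
f 6 8 4
f 7 1 9
f 7 9 8
f 8 9 10
f 8 10 4
f 9 1 11
f 9 11 10
f 10 11 12
f 10 12 4
f 11 1 13
f 11 13 12
f 12 13 14
f 12 14 4
f 13 1 15
f 13 15 14
f 14 15 16
f 14 16 4
f 15 1 17
f 15 17 16
f 16 17 18
f 16 18 4
f 17 1 19
f 17 19 18
f 18 19 20
f 18 20 4
f 19 1 21
f 19 21 20
f 20 21 22
f 20 22 4
f 21 1 23
f 21 23 22
f 22 23 24
f 22 24 4
f 23 1 25
f 23 25 24
f 24 25 26
f 24 26 4
f 25 1 27
f 25 27 26
f 26 27 28
f 26 28 4
f 27 1 29
f 27 29 28
f 28 29 30
f 28 30 4
f 29 1 31
f 29 31 30
f 30 31 32
f 30 32 4
f 31 1 33
f 31 33 32
f 32 33 34
f 32 34 4
f 33 1 2
f 33 2 34
f 34 2 3
f 34 3 4
f 36 35 38
f 36 38 37
f 38 35 39
f 38 39 37
f 39 35 40
f 39 40 37
f 40 35 41
f 40 41 37
f 41 35 42
f 41 42 37
f 42 35 43
f 42 43 37
f 43 35 44
f 43 44 37
f 44 35 45
f 44 45 37
f 45 35 46
f 45 46 37
f 46 35 47
f 46 47 37
f 47 35 36
f 47 36 37
f 49 48 52
f 49 52 50
f 50 52 53
f 50 53 51
f 52 48 54
f 52 54 53
f 53 54 55
f 53 55 51
f 54 48 56
f 54 56 55
f 55 56 57
f 55 57 51
f 56 48 58
f 56 58 57
f 57 58 59
f 57 59 51
f 58 48 60
f 58 60 59
f 59 60 61
f 59 61 51
f 60 48 62
f 60 62 61
f 61 62 63
f 61 63 51
f 62 48 64
f 62 64 63
f 63 64 65
f 63 65 51
f 64 48 66
f 64 66 65
f 65 66 67
f 65 67 51
f 66 48 68
f 66 68 67
f 67 68 69
f 67 69 51
f 68 48 70
f 68 70 69
f 69 70 71
f 69 71 51
f 70 48 72
f 70 72 71
f 71 72 73
f 71 73 51
f 72 48 74
f 72 74 73
f 73 74 75
f 73 75 51
f 74 48 76
f 74 76 75
f 75 76 77
f 75 77 51
f 76 48 49
f 76 49 77
f 77 49 50
f 77 50 51



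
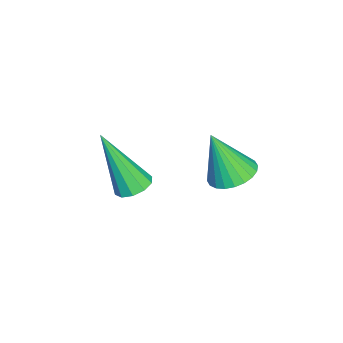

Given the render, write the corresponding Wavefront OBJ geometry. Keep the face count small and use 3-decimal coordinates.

v 3.627 3.032 -1.6
v 4.322 3.19 -1.501
v 3.553 2.428 -0.12
v 4.199 3.426 -1.411
v 3.989 3.602 -1.349
v 3.724 3.691 -1.326
v 3.444 3.68 -1.345
v 3.191 3.57 -1.402
v 3.006 3.379 -1.489
v 2.914 3.134 -1.594
v 2.931 2.874 -1.699
v 3.054 2.638 -1.789
v 3.265 2.462 -1.85
v 3.53 2.373 -1.874
v 3.81 2.384 -1.855
v 4.062 2.494 -1.798
v 4.248 2.685 -1.71
v 4.34 2.93 -1.606
v 2.333 0.125 -3.864
v 2.907 0.21 -3.757
v 2.107 -0.825 -1.916
v 2.725 0.502 -3.635
v 2.393 0.65 -3.602
v 2.039 0.597 -3.668
v 1.796 0.364 -3.81
v 1.759 0.04 -3.972
v 1.941 -0.252 -4.094
v 2.273 -0.4 -4.127
v 2.627 -0.347 -4.061
v 2.869 -0.114 -3.919
f 2 1 4
f 2 4 3
f 4 1 5
f 4 5 3
f 5 1 6
f 5 6 3
f 6 1 7
f 6 7 3
f 7 1 8
f 7 8 3
f 8 1 9
f 8 9 3
f 9 1 10
f 9 10 3
f 10 1 11
f 10 11 3
f 11 1 12
f 11 12 3
f 12 1 13
f 12 13 3
f 13 1 14
f 13 14 3
f 14 1 15
f 14 15 3
f 15 1 16
f 15 16 3
f 16 1 17
f 16 17 3
f 17 1 18
f 17 18 3
f 18 1 2
f 18 2 3
f 20 19 22
f 20 22 21
f 22 19 23
f 22 23 21
f 23 19 24
f 23 24 21
f 24 19 25
f 24 25 21
f 25 19 26
f 25 26 21
f 26 19 27
f 26 27 21
f 27 19 28
f 27 28 21
f 28 19 29
f 28 29 21
f 29 19 30
f 29 30 21
f 30 19 20
f 30 20 21



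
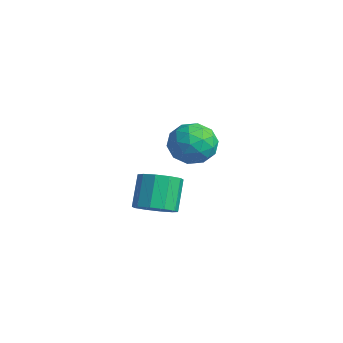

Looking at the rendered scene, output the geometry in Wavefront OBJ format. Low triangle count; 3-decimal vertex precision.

v -2.779 2.514 2.234
v -2.116 2.708 1.293
v -2.584 0.652 1.987
v -1.921 0.846 1.046
v -1.519 1.113 2.108
v -1.639 2.264 2.261
v -3.061 1.096 1.019
v -3.181 2.247 1.172
v -2.291 1.832 0.542
v -1.337 1.842 1.215
v -3.363 1.518 2.065
v -2.409 1.528 2.738
v -2.464 2.775 1.785
v -2.236 0.585 1.495
v -1.999 0.742 2.119
v -1.609 0.856 1.566
v -2.184 2.513 2.354
v -1.795 2.627 1.801
v -1.443 1.69 2.28
v -2.905 0.733 1.479
v -2.516 0.847 0.926
v -3.091 2.504 1.714
v -2.701 2.618 1.161
v -3.257 1.67 1
v -2.178 2.374 0.791
v -2.063 1.279 0.645
v -2.733 1.426 0.63
v -2.804 2.103 0.719
v -1.617 2.38 1.186
v -1.503 1.285 1.041
v -1.266 1.442 1.666
v -1.337 2.118 1.755
v -1.72 1.865 0.745
v -3.197 2.075 2.239
v -3.083 0.98 2.094
v -3.363 1.242 1.525
v -3.434 1.918 1.614
v -2.637 2.081 2.635
v -2.522 0.986 2.489
v -1.896 1.257 2.561
v -1.967 1.934 2.65
v -2.98 1.495 2.535
v 2.591 -2.669 1.288
v 3.34 -2.182 1.458
v 2.639 -1.564 2.782
v 1.889 -2.051 2.612
v 3.002 -1.872 1.134
v 2.3 -1.254 2.457
v 2.506 -1.866 0.869
v 1.804 -1.248 2.192
v 2.042 -2.167 0.763
v 1.341 -1.549 2.087
v 1.788 -2.659 0.859
v 1.087 -2.042 2.182
v 1.841 -3.156 1.118
v 1.14 -2.538 2.442
v 2.18 -3.466 1.443
v 1.478 -2.848 2.766
v 2.676 -3.472 1.708
v 1.974 -2.854 3.031
v 3.139 -3.171 1.813
v 2.438 -2.553 3.137
v 3.393 -2.678 1.718
v 2.692 -2.061 3.041
f 1 38 17
f 38 12 41
f 17 41 6
f 38 41 17
f 1 17 13
f 17 6 18
f 13 18 2
f 17 18 13
f 1 13 22
f 13 2 23
f 22 23 8
f 13 23 22
f 1 22 34
f 22 8 37
f 34 37 11
f 22 37 34
f 1 34 38
f 34 11 42
f 38 42 12
f 34 42 38
f 2 18 29
f 18 6 32
f 29 32 10
f 18 32 29
f 6 41 19
f 41 12 40
f 19 40 5
f 41 40 19
f 12 42 39
f 42 11 35
f 39 35 3
f 42 35 39
f 11 37 36
f 37 8 24
f 36 24 7
f 37 24 36
f 8 23 28
f 23 2 25
f 28 25 9
f 23 25 28
f 4 30 16
f 30 10 31
f 16 31 5
f 30 31 16
f 4 16 14
f 16 5 15
f 14 15 3
f 16 15 14
f 4 14 21
f 14 3 20
f 21 20 7
f 14 20 21
f 4 21 26
f 21 7 27
f 26 27 9
f 21 27 26
f 4 26 30
f 26 9 33
f 30 33 10
f 26 33 30
f 5 31 19
f 31 10 32
f 19 32 6
f 31 32 19
f 3 15 39
f 15 5 40
f 39 40 12
f 15 40 39
f 7 20 36
f 20 3 35
f 36 35 11
f 20 35 36
f 9 27 28
f 27 7 24
f 28 24 8
f 27 24 28
f 10 33 29
f 33 9 25
f 29 25 2
f 33 25 29
f 44 43 47
f 44 47 45
f 45 47 48
f 45 48 46
f 47 43 49
f 47 49 48
f 48 49 50
f 48 50 46
f 49 43 51
f 49 51 50
f 50 51 52
f 50 52 46
f 51 43 53
f 51 53 52
f 52 53 54
f 52 54 46
f 53 43 55
f 53 55 54
f 54 55 56
f 54 56 46
f 55 43 57
f 55 57 56
f 56 57 58
f 56 58 46
f 57 43 59
f 57 59 58
f 58 59 60
f 58 60 46
f 59 43 61
f 59 61 60
f 60 61 62
f 60 62 46
f 61 43 63
f 61 63 62
f 62 63 64
f 62 64 46
f 63 43 44
f 63 44 64
f 64 44 45
f 64 45 46



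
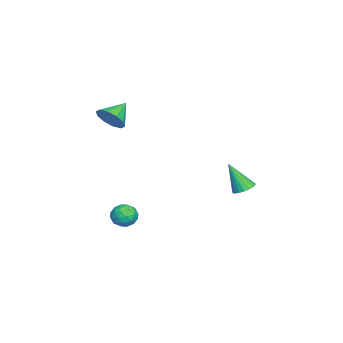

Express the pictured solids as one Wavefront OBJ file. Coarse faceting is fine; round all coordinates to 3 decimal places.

v -1 -1.46 -3.726
v -0.529 -1.06 -4.163
v -0.191 -2.38 -3.697
v 0.28 -1.98 -4.134
v 0.148 -1.762 -3.421
v -0.352 -1.193 -3.439
v -0.368 -2.247 -4.421
v -0.868 -1.678 -4.439
v -0.138 -1.546 -4.593
v 0.181 -1.247 -3.975
v -0.901 -2.193 -3.885
v -0.582 -1.894 -3.267
v -0.835 -1.179 -3.947
v 0.115 -2.261 -3.913
v 0.038 -2.133 -3.494
v 0.314 -1.897 -3.751
v -0.731 -1.258 -3.522
v -0.454 -1.022 -3.779
v -0.057 -1.435 -3.343
v -0.266 -2.418 -4.081
v 0.011 -2.182 -4.338
v -1.034 -1.543 -4.109
v -0.758 -1.307 -4.366
v -0.663 -2.005 -4.517
v -0.329 -1.23 -4.457
v 0.146 -1.771 -4.44
v -0.235 -1.928 -4.608
v -0.528 -1.593 -4.618
v -0.141 -1.054 -4.094
v 0.334 -1.595 -4.077
v 0.256 -1.466 -3.658
v -0.037 -1.132 -3.668
v 0.088 -1.34 -4.346
v -1.054 -1.845 -3.783
v -0.579 -2.386 -3.766
v -0.683 -2.308 -4.192
v -0.976 -1.974 -4.202
v -0.866 -1.669 -3.42
v -0.391 -2.21 -3.403
v -0.192 -1.847 -3.242
v -0.485 -1.512 -3.252
v -0.808 -2.1 -3.514
v -1.608 4.1 -2.053
v -1.309 4.593 -1.775
v -1.732 3.28 -0.467
v -1.564 4.666 -1.757
v -1.827 4.641 -1.791
v -2.052 4.523 -1.869
v -2.2 4.331 -1.98
v -2.246 4.1 -2.103
v -2.181 3.868 -2.218
v -2.017 3.677 -2.304
v -1.783 3.559 -2.347
v -1.518 3.535 -2.339
v -1.268 3.608 -2.281
v -1.078 3.766 -2.184
v -0.979 3.982 -2.065
v -0.989 4.219 -1.943
v -1.105 4.435 -1.84
v 0.028 -2.271 2.946
v 0.465 -1.531 2.987
v -0.988 -1.709 3.654
v 0.165 -1.521 2.548
v -0.187 -1.798 2.261
v -0.457 -2.255 2.236
v -0.542 -2.718 2.483
v -0.409 -3.011 2.906
v -0.109 -3.021 3.345
v 0.243 -2.745 3.631
v 0.513 -2.287 3.656
v 0.598 -1.824 3.41
f 1 38 17
f 38 12 41
f 17 41 6
f 38 41 17
f 1 17 13
f 17 6 18
f 13 18 2
f 17 18 13
f 1 13 22
f 13 2 23
f 22 23 8
f 13 23 22
f 1 22 34
f 22 8 37
f 34 37 11
f 22 37 34
f 1 34 38
f 34 11 42
f 38 42 12
f 34 42 38
f 2 18 29
f 18 6 32
f 29 32 10
f 18 32 29
f 6 41 19
f 41 12 40
f 19 40 5
f 41 40 19
f 12 42 39
f 42 11 35
f 39 35 3
f 42 35 39
f 11 37 36
f 37 8 24
f 36 24 7
f 37 24 36
f 8 23 28
f 23 2 25
f 28 25 9
f 23 25 28
f 4 30 16
f 30 10 31
f 16 31 5
f 30 31 16
f 4 16 14
f 16 5 15
f 14 15 3
f 16 15 14
f 4 14 21
f 14 3 20
f 21 20 7
f 14 20 21
f 4 21 26
f 21 7 27
f 26 27 9
f 21 27 26
f 4 26 30
f 26 9 33
f 30 33 10
f 26 33 30
f 5 31 19
f 31 10 32
f 19 32 6
f 31 32 19
f 3 15 39
f 15 5 40
f 39 40 12
f 15 40 39
f 7 20 36
f 20 3 35
f 36 35 11
f 20 35 36
f 9 27 28
f 27 7 24
f 28 24 8
f 27 24 28
f 10 33 29
f 33 9 25
f 29 25 2
f 33 25 29
f 44 43 46
f 44 46 45
f 46 43 47
f 46 47 45
f 47 43 48
f 47 48 45
f 48 43 49
f 48 49 45
f 49 43 50
f 49 50 45
f 50 43 51
f 50 51 45
f 51 43 52
f 51 52 45
f 52 43 53
f 52 53 45
f 53 43 54
f 53 54 45
f 54 43 55
f 54 55 45
f 55 43 56
f 55 56 45
f 56 43 57
f 56 57 45
f 57 43 58
f 57 58 45
f 58 43 59
f 58 59 45
f 59 43 44
f 59 44 45
f 61 60 63
f 61 63 62
f 63 60 64
f 63 64 62
f 64 60 65
f 64 65 62
f 65 60 66
f 65 66 62
f 66 60 67
f 66 67 62
f 67 60 68
f 67 68 62
f 68 60 69
f 68 69 62
f 69 60 70
f 69 70 62
f 70 60 71
f 70 71 62
f 71 60 61
f 71 61 62



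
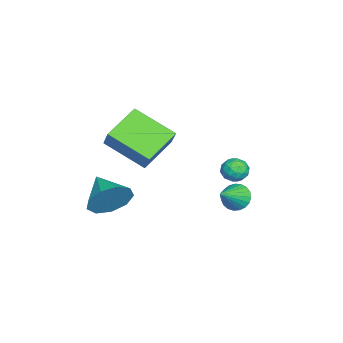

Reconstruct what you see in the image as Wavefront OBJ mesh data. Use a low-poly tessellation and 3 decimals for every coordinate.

v -0.047 3.348 -2.582
v 0.422 3.214 -2.183
v 0.338 2.686 -3.257
v 0.807 2.552 -2.858
v 0.218 2.372 -2.724
v -0.021 2.781 -2.306
v 0.781 3.119 -3.134
v 0.542 3.528 -2.716
v 0.934 3.072 -2.523
v 0.586 2.611 -2.27
v 0.174 3.289 -3.17
v -0.174 2.828 -2.917
v 0.153 3.339 -2.323
v 0.607 2.561 -3.117
v 0.26 2.456 -3.038
v 0.536 2.377 -2.803
v -0.107 3.085 -2.396
v 0.169 3.006 -2.161
v 0.049 2.511 -2.479
v 0.591 2.894 -3.279
v 0.867 2.815 -3.044
v 0.224 3.523 -2.637
v 0.5 3.444 -2.402
v 0.711 3.389 -2.961
v 0.73 3.177 -2.289
v 0.957 2.788 -2.685
v 0.941 3.121 -2.848
v 0.801 3.361 -2.602
v 0.526 2.905 -2.14
v 0.752 2.517 -2.536
v 0.405 2.411 -2.458
v 0.265 2.651 -2.212
v 0.826 2.822 -2.34
v 0.008 3.383 -2.904
v 0.234 2.995 -3.3
v 0.495 3.249 -3.228
v 0.355 3.489 -2.982
v -0.197 3.112 -2.755
v 0.03 2.723 -3.151
v -0.041 2.539 -2.838
v -0.181 2.779 -2.592
v -0.066 3.078 -3.1
v 2.58 -1.712 -3.643
v 3.129 -1.974 -2.824
v 1.38 -2.528 -3.097
v 2.783 -1.381 -2.7
v 2.342 -0.943 -3.017
v 2.012 -0.865 -3.627
v 1.948 -1.184 -4.244
v 2.18 -1.75 -4.58
v 2.599 -2.298 -4.477
v 3.009 -2.573 -3.984
v 3.219 -2.444 -3.331
v -2.435 -0.155 -3.088
v -2.963 -2.001 -2.078
v -1.714 0.187 -2.087
v -2.242 -1.66 -1.077
v -0.958 -1 -3.863
v -1.486 -2.847 -2.853
v -0.237 -0.659 -2.862
v -0.765 -2.505 -1.852
v 2.616 3.324 -2.87
v 3.006 3.295 -3.402
v 3.644 2.836 -2.09
v 3.055 3.548 -3.309
v 3.028 3.763 -3.14
v 2.931 3.902 -2.924
v 2.778 3.94 -2.699
v 2.598 3.872 -2.504
v 2.421 3.71 -2.372
v 2.277 3.48 -2.326
v 2.192 3.224 -2.374
v 2.18 2.985 -2.508
v 2.244 2.804 -2.705
v 2.372 2.714 -2.93
v 2.542 2.728 -3.145
v 2.725 2.846 -3.312
v 2.889 3.047 -3.403
f 1 38 17
f 38 12 41
f 17 41 6
f 38 41 17
f 1 17 13
f 17 6 18
f 13 18 2
f 17 18 13
f 1 13 22
f 13 2 23
f 22 23 8
f 13 23 22
f 1 22 34
f 22 8 37
f 34 37 11
f 22 37 34
f 1 34 38
f 34 11 42
f 38 42 12
f 34 42 38
f 2 18 29
f 18 6 32
f 29 32 10
f 18 32 29
f 6 41 19
f 41 12 40
f 19 40 5
f 41 40 19
f 12 42 39
f 42 11 35
f 39 35 3
f 42 35 39
f 11 37 36
f 37 8 24
f 36 24 7
f 37 24 36
f 8 23 28
f 23 2 25
f 28 25 9
f 23 25 28
f 4 30 16
f 30 10 31
f 16 31 5
f 30 31 16
f 4 16 14
f 16 5 15
f 14 15 3
f 16 15 14
f 4 14 21
f 14 3 20
f 21 20 7
f 14 20 21
f 4 21 26
f 21 7 27
f 26 27 9
f 21 27 26
f 4 26 30
f 26 9 33
f 30 33 10
f 26 33 30
f 5 31 19
f 31 10 32
f 19 32 6
f 31 32 19
f 3 15 39
f 15 5 40
f 39 40 12
f 15 40 39
f 7 20 36
f 20 3 35
f 36 35 11
f 20 35 36
f 9 27 28
f 27 7 24
f 28 24 8
f 27 24 28
f 10 33 29
f 33 9 25
f 29 25 2
f 33 25 29
f 44 43 46
f 44 46 45
f 46 43 47
f 46 47 45
f 47 43 48
f 47 48 45
f 48 43 49
f 48 49 45
f 49 43 50
f 49 50 45
f 50 43 51
f 50 51 45
f 51 43 52
f 51 52 45
f 52 43 53
f 52 53 45
f 53 43 44
f 53 44 45
f 55 57 54
f 58 55 54
f 54 57 56
f 56 58 54
f 55 61 57
f 59 55 58
f 59 61 55
f 57 61 56
f 60 58 56
f 56 61 60
f 60 59 58
f 61 59 60
f 63 62 65
f 63 65 64
f 65 62 66
f 65 66 64
f 66 62 67
f 66 67 64
f 67 62 68
f 67 68 64
f 68 62 69
f 68 69 64
f 69 62 70
f 69 70 64
f 70 62 71
f 70 71 64
f 71 62 72
f 71 72 64
f 72 62 73
f 72 73 64
f 73 62 74
f 73 74 64
f 74 62 75
f 74 75 64
f 75 62 76
f 75 76 64
f 76 62 77
f 76 77 64
f 77 62 78
f 77 78 64
f 78 62 63
f 78 63 64



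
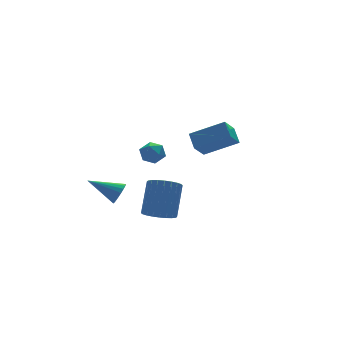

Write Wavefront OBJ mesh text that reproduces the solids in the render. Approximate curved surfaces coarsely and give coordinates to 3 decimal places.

v 1.028 -0.569 2.412
v 1.195 0.166 2.921
v 1.737 -0.197 1.643
v 1.905 0.538 2.152
v 2.335 -1.418 3.208
v 2.503 -0.683 3.717
v 3.045 -1.046 2.439
v 3.212 -0.311 2.948
v -2.851 -4.322 1.336
v -2.227 -4.285 0.94
v -1.485 -3.46 2.189
v -2.109 -3.498 2.584
v -2.36 -4.042 0.859
v -1.618 -3.217 2.107
v -2.567 -3.841 0.85
v -1.826 -3.017 2.098
v -2.818 -3.714 0.915
v -2.077 -2.89 2.164
v -3.074 -3.68 1.044
v -2.333 -2.855 2.293
v -3.296 -3.743 1.218
v -2.554 -2.919 2.466
v -3.45 -3.895 1.409
v -2.709 -3.07 2.658
v -3.513 -4.111 1.59
v -2.771 -3.287 2.838
v -3.475 -4.36 1.731
v -2.733 -3.535 2.98
v -3.342 -4.603 1.813
v -2.6 -3.778 3.061
v -3.134 -4.803 1.822
v -2.393 -3.979 3.07
v -2.883 -4.93 1.756
v -2.142 -4.106 3.005
v -2.627 -4.965 1.627
v -1.886 -4.14 2.876
v -2.406 -4.901 1.454
v -1.664 -4.077 2.702
v -2.251 -4.75 1.262
v -1.51 -3.925 2.511
v -2.189 -4.533 1.082
v -1.447 -3.709 2.33
v -2.848 -0.925 0.866
v -2.513 -0.878 1.337
v -3.912 -0.035 1.534
v -2.437 -0.678 1.192
v -2.442 -0.528 0.982
v -2.528 -0.456 0.749
v -2.677 -0.477 0.54
v -2.861 -0.587 0.395
v -3.041 -0.764 0.343
v -3.184 -0.973 0.395
v -3.26 -1.172 0.54
v -3.254 -1.323 0.749
v -3.168 -1.395 0.982
v -3.019 -1.374 1.191
v -2.836 -1.264 1.336
v -2.655 -1.087 1.388
v -0.314 1.941 1.514
v 0.276 2.008 1.784
v 0.064 1.192 0.876
v 0.654 1.259 1.146
v 0.164 1.001 1.491
v -0.069 1.465 1.886
v 0.409 1.735 0.774
v 0.176 2.199 1.169
v 0.723 1.881 1.327
v 0.571 1.427 1.77
v -0.231 1.773 0.89
v -0.383 1.319 1.333
f 2 4 1
f 5 2 1
f 1 4 3
f 3 5 1
f 2 8 4
f 6 2 5
f 6 8 2
f 4 8 3
f 7 5 3
f 3 8 7
f 7 6 5
f 8 6 7
f 10 9 13
f 10 13 11
f 11 13 14
f 11 14 12
f 13 9 15
f 13 15 14
f 14 15 16
f 14 16 12
f 15 9 17
f 15 17 16
f 16 17 18
f 16 18 12
f 17 9 19
f 17 19 18
f 18 19 20
f 18 20 12
f 19 9 21
f 19 21 20
f 20 21 22
f 20 22 12
f 21 9 23
f 21 23 22
f 22 23 24
f 22 24 12
f 23 9 25
f 23 25 24
f 24 25 26
f 24 26 12
f 25 9 27
f 25 27 26
f 26 27 28
f 26 28 12
f 27 9 29
f 27 29 28
f 28 29 30
f 28 30 12
f 29 9 31
f 29 31 30
f 30 31 32
f 30 32 12
f 31 9 33
f 31 33 32
f 32 33 34
f 32 34 12
f 33 9 35
f 33 35 34
f 34 35 36
f 34 36 12
f 35 9 37
f 35 37 36
f 36 37 38
f 36 38 12
f 37 9 39
f 37 39 38
f 38 39 40
f 38 40 12
f 39 9 41
f 39 41 40
f 40 41 42
f 40 42 12
f 41 9 10
f 41 10 42
f 42 10 11
f 42 11 12
f 44 43 46
f 44 46 45
f 46 43 47
f 46 47 45
f 47 43 48
f 47 48 45
f 48 43 49
f 48 49 45
f 49 43 50
f 49 50 45
f 50 43 51
f 50 51 45
f 51 43 52
f 51 52 45
f 52 43 53
f 52 53 45
f 53 43 54
f 53 54 45
f 54 43 55
f 54 55 45
f 55 43 56
f 55 56 45
f 56 43 57
f 56 57 45
f 57 43 58
f 57 58 45
f 58 43 44
f 58 44 45
f 59 70 64
f 59 64 60
f 59 60 66
f 59 66 69
f 59 69 70
f 60 64 68
f 64 70 63
f 70 69 61
f 69 66 65
f 66 60 67
f 62 68 63
f 62 63 61
f 62 61 65
f 62 65 67
f 62 67 68
f 63 68 64
f 61 63 70
f 65 61 69
f 67 65 66
f 68 67 60



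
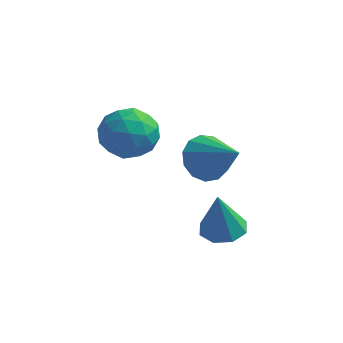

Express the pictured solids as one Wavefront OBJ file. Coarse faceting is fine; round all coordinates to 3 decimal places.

v -0.373 -0.645 0.839
v 0.364 -0.338 0.127
v 1.173 -1.475 2.081
v 0.3 0.12 0.513
v 0.021 0.336 1.002
v -0.382 0.239 1.44
v -0.783 -0.138 1.687
v -1.053 -0.676 1.664
v -1.108 -1.205 1.379
v -0.929 -1.556 0.923
v -0.574 -1.618 0.44
v -0.155 -1.371 0.083
v 0.195 -0.894 -0.034
v -4.125 -0.632 1.455
v -3.457 -0.158 2.374
v -2.983 -2.262 1.466
v -2.315 -1.788 2.385
v -3.478 -2.137 2.585
v -4.184 -1.13 2.579
v -2.256 -1.29 1.261
v -2.962 -0.283 1.255
v -2.303 -0.565 2.254
v -3.057 -1.089 3.072
v -3.383 -1.331 0.768
v -4.137 -1.855 1.586
v -3.891 -0.252 1.914
v -2.549 -2.168 1.926
v -3.232 -2.373 2.044
v -2.84 -2.095 2.584
v -4.318 -0.823 2.034
v -3.926 -0.544 2.574
v -3.938 -1.708 2.698
v -2.514 -1.876 1.266
v -2.122 -1.597 1.806
v -3.6 -0.325 1.256
v -3.208 -0.047 1.796
v -2.502 -0.712 1.142
v -2.82 -0.213 2.383
v -2.149 -1.171 2.389
v -2.114 -0.878 1.729
v -2.529 -0.286 1.725
v -3.264 -0.52 2.864
v -2.593 -1.479 2.87
v -3.276 -1.684 2.988
v -3.691 -1.091 2.985
v -2.585 -0.76 2.794
v -3.847 -0.941 0.97
v -3.176 -1.9 0.976
v -2.749 -1.329 0.855
v -3.164 -0.736 0.852
v -4.291 -1.249 1.451
v -3.62 -2.207 1.457
v -3.911 -2.134 2.115
v -4.326 -1.542 2.111
v -3.855 -1.66 1.046
v 0.922 -2.464 -1.466
v 1.838 -2.543 -1.42
v 0.798 -2.776 0.486
v 1.62 -1.88 -1.328
v 0.993 -1.559 -1.317
v 0.325 -1.768 -1.393
v 0.007 -2.385 -1.512
v 0.225 -3.048 -1.604
v 0.852 -3.369 -1.615
v 1.52 -3.16 -1.539
f 2 1 4
f 2 4 3
f 4 1 5
f 4 5 3
f 5 1 6
f 5 6 3
f 6 1 7
f 6 7 3
f 7 1 8
f 7 8 3
f 8 1 9
f 8 9 3
f 9 1 10
f 9 10 3
f 10 1 11
f 10 11 3
f 11 1 12
f 11 12 3
f 12 1 13
f 12 13 3
f 13 1 2
f 13 2 3
f 14 51 30
f 51 25 54
f 30 54 19
f 51 54 30
f 14 30 26
f 30 19 31
f 26 31 15
f 30 31 26
f 14 26 35
f 26 15 36
f 35 36 21
f 26 36 35
f 14 35 47
f 35 21 50
f 47 50 24
f 35 50 47
f 14 47 51
f 47 24 55
f 51 55 25
f 47 55 51
f 15 31 42
f 31 19 45
f 42 45 23
f 31 45 42
f 19 54 32
f 54 25 53
f 32 53 18
f 54 53 32
f 25 55 52
f 55 24 48
f 52 48 16
f 55 48 52
f 24 50 49
f 50 21 37
f 49 37 20
f 50 37 49
f 21 36 41
f 36 15 38
f 41 38 22
f 36 38 41
f 17 43 29
f 43 23 44
f 29 44 18
f 43 44 29
f 17 29 27
f 29 18 28
f 27 28 16
f 29 28 27
f 17 27 34
f 27 16 33
f 34 33 20
f 27 33 34
f 17 34 39
f 34 20 40
f 39 40 22
f 34 40 39
f 17 39 43
f 39 22 46
f 43 46 23
f 39 46 43
f 18 44 32
f 44 23 45
f 32 45 19
f 44 45 32
f 16 28 52
f 28 18 53
f 52 53 25
f 28 53 52
f 20 33 49
f 33 16 48
f 49 48 24
f 33 48 49
f 22 40 41
f 40 20 37
f 41 37 21
f 40 37 41
f 23 46 42
f 46 22 38
f 42 38 15
f 46 38 42
f 57 56 59
f 57 59 58
f 59 56 60
f 59 60 58
f 60 56 61
f 60 61 58
f 61 56 62
f 61 62 58
f 62 56 63
f 62 63 58
f 63 56 64
f 63 64 58
f 64 56 65
f 64 65 58
f 65 56 57
f 65 57 58



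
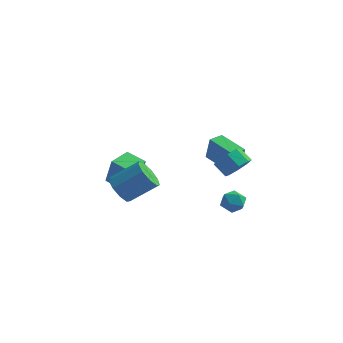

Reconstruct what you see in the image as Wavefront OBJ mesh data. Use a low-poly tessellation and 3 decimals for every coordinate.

v -4.837 1.351 -2.414
v -4.4 1.178 -0.593
v -4.294 2.802 -2.406
v -3.856 2.629 -0.586
v -3.604 0.891 -2.754
v -3.166 0.718 -0.934
v -3.06 2.342 -2.747
v -2.623 2.169 -0.926
v 2.582 -0.515 -1.399
v 3.288 -0.183 -1.682
v 3.232 -1.657 -1.118
v 3.938 -1.325 -1.401
v 3.6 -1.043 -0.697
v 3.198 -0.337 -0.871
v 3.322 -1.503 -1.929
v 2.92 -0.797 -2.103
v 3.746 -0.793 -2.01
v 3.917 -0.509 -1.248
v 2.603 -1.331 -1.552
v 2.774 -1.047 -0.79
v 2.905 -0.58 0.826
v 3.155 -0.684 2.362
v 1.348 0.459 1.149
v 1.598 0.356 2.685
v 3.422 0.204 0.795
v 3.672 0.101 2.331
v 1.865 1.244 1.118
v 2.115 1.14 2.654
v 3.986 -3.09 2.864
v 4.591 -2.573 3.285
v 3.859 -2.213 3.896
v 3.254 -2.73 3.476
v 4.3 -2.255 2.748
v 3.567 -1.894 3.359
v 3.825 -2.426 2.279
v 3.092 -2.065 2.891
v 3.444 -2.986 2.153
v 2.712 -2.625 2.765
v 3.381 -3.607 2.444
v 2.649 -3.247 3.055
v 3.673 -3.926 2.981
v 2.94 -3.565 3.592
v 4.148 -3.755 3.449
v 3.415 -3.394 4.061
v 4.528 -3.195 3.575
v 3.796 -2.834 4.187
v -2.934 -2.386 -0.463
v -2.295 -2.468 -1.254
v -0.747 -1.836 -0.068
v -1.386 -1.754 0.723
v -2.571 -1.827 -1.235
v -1.023 -1.195 -0.049
v -3.016 -1.448 -0.855
v -1.468 -0.816 0.331
v -3.424 -1.508 -0.292
v -1.876 -0.876 0.894
v -3.602 -1.979 0.191
v -2.054 -1.347 1.378
v -3.467 -2.64 0.368
v -1.919 -2.008 1.555
v -3.083 -3.182 0.156
v -1.535 -2.551 1.342
v -2.63 -3.352 -0.346
v -1.082 -2.72 0.84
v -2.318 -3.07 -0.903
v -0.77 -2.438 0.284
f 2 4 1
f 5 2 1
f 1 4 3
f 3 5 1
f 2 8 4
f 6 2 5
f 6 8 2
f 4 8 3
f 7 5 3
f 3 8 7
f 7 6 5
f 8 6 7
f 9 20 14
f 9 14 10
f 9 10 16
f 9 16 19
f 9 19 20
f 10 14 18
f 14 20 13
f 20 19 11
f 19 16 15
f 16 10 17
f 12 18 13
f 12 13 11
f 12 11 15
f 12 15 17
f 12 17 18
f 13 18 14
f 11 13 20
f 15 11 19
f 17 15 16
f 18 17 10
f 22 24 21
f 25 22 21
f 21 24 23
f 23 25 21
f 22 28 24
f 26 22 25
f 26 28 22
f 24 28 23
f 27 25 23
f 23 28 27
f 27 26 25
f 28 26 27
f 30 29 33
f 30 33 31
f 31 33 34
f 31 34 32
f 33 29 35
f 33 35 34
f 34 35 36
f 34 36 32
f 35 29 37
f 35 37 36
f 36 37 38
f 36 38 32
f 37 29 39
f 37 39 38
f 38 39 40
f 38 40 32
f 39 29 41
f 39 41 40
f 40 41 42
f 40 42 32
f 41 29 43
f 41 43 42
f 42 43 44
f 42 44 32
f 43 29 45
f 43 45 44
f 44 45 46
f 44 46 32
f 45 29 30
f 45 30 46
f 46 30 31
f 46 31 32
f 48 47 51
f 48 51 49
f 49 51 52
f 49 52 50
f 51 47 53
f 51 53 52
f 52 53 54
f 52 54 50
f 53 47 55
f 53 55 54
f 54 55 56
f 54 56 50
f 55 47 57
f 55 57 56
f 56 57 58
f 56 58 50
f 57 47 59
f 57 59 58
f 58 59 60
f 58 60 50
f 59 47 61
f 59 61 60
f 60 61 62
f 60 62 50
f 61 47 63
f 61 63 62
f 62 63 64
f 62 64 50
f 63 47 65
f 63 65 64
f 64 65 66
f 64 66 50
f 65 47 48
f 65 48 66
f 66 48 49
f 66 49 50



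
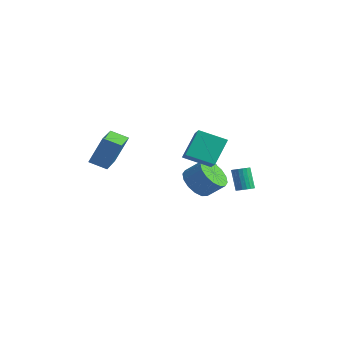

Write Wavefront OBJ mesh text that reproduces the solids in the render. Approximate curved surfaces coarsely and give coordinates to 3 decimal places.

v -1.646 1.02 -2.008
v -0.943 1.205 -2.779
v -0.13 1.765 -1.902
v -0.834 1.58 -1.132
v -1.262 1.652 -2.768
v -0.449 2.211 -1.891
v -1.684 1.929 -2.553
v -0.871 2.488 -1.677
v -2.096 1.963 -2.193
v -1.283 2.522 -1.316
v -2.388 1.744 -1.783
v -1.575 2.303 -0.906
v -2.481 1.331 -1.433
v -1.668 1.891 -0.556
v -2.35 0.835 -1.238
v -1.537 1.395 -0.361
v -2.031 0.389 -1.249
v -1.218 0.948 -0.372
v -1.609 0.112 -1.463
v -0.796 0.671 -0.587
v -1.197 0.078 -1.824
v -0.384 0.637 -0.947
v -0.905 0.297 -2.234
v -0.092 0.856 -1.357
v -0.812 0.709 -2.584
v 0.001 1.269 -1.707
v 0.144 2.961 -2.42
v 0.54 2.713 -2.193
v -0.067 2.91 -0.914
v -0.464 3.159 -1.14
v 0.611 2.933 -2.193
v 0.004 3.13 -0.914
v 0.589 3.159 -2.239
v -0.018 3.356 -0.959
v 0.479 3.346 -2.32
v -0.128 3.543 -1.04
v 0.303 3.456 -2.42
v -0.305 3.654 -1.141
v 0.095 3.469 -2.521
v -0.513 3.666 -1.242
v -0.103 3.381 -2.602
v -0.711 3.578 -1.322
v -0.253 3.21 -2.646
v -0.86 3.407 -1.367
v -0.324 2.99 -2.646
v -0.931 3.187 -1.367
v -0.302 2.764 -2.601
v -0.909 2.961 -1.321
v -0.192 2.577 -2.52
v -0.799 2.774 -1.24
v -0.015 2.466 -2.419
v -0.623 2.664 -1.14
v 0.193 2.454 -2.318
v -0.415 2.651 -1.039
v 0.391 2.542 -2.238
v -0.217 2.739 -0.958
v -3.441 -4.825 0.675
v -3.057 -4.165 2.338
v -4.766 -3.278 0.367
v -4.382 -2.618 2.03
v -2.638 -4.222 0.25
v -2.254 -3.562 1.913
v -3.963 -2.675 -0.058
v -3.579 -2.015 1.605
v -4.3 3.487 -3.262
v -3.809 3.459 -3.639
v -3.36 4.013 -2.078
v -3.991 3.841 -3.665
v -4.317 4.058 -3.502
v -4.635 4.007 -3.227
v -4.797 3.712 -2.967
v -4.726 3.312 -2.846
v -4.455 2.994 -2.919
v -4.112 2.906 -3.152
v -3.857 3.09 -3.437
v 0.394 -1.461 1.556
v 0.14 -0.361 2.933
v -0.752 -0.723 0.756
v -1.006 0.376 2.132
v 1.506 -0.416 0.928
v 1.252 0.683 2.304
v 0.36 0.321 0.127
v 0.106 1.421 1.504
f 2 1 5
f 2 5 3
f 3 5 6
f 3 6 4
f 5 1 7
f 5 7 6
f 6 7 8
f 6 8 4
f 7 1 9
f 7 9 8
f 8 9 10
f 8 10 4
f 9 1 11
f 9 11 10
f 10 11 12
f 10 12 4
f 11 1 13
f 11 13 12
f 12 13 14
f 12 14 4
f 13 1 15
f 13 15 14
f 14 15 16
f 14 16 4
f 15 1 17
f 15 17 16
f 16 17 18
f 16 18 4
f 17 1 19
f 17 19 18
f 18 19 20
f 18 20 4
f 19 1 21
f 19 21 20
f 20 21 22
f 20 22 4
f 21 1 23
f 21 23 22
f 22 23 24
f 22 24 4
f 23 1 25
f 23 25 24
f 24 25 26
f 24 26 4
f 25 1 2
f 25 2 26
f 26 2 3
f 26 3 4
f 28 27 31
f 28 31 29
f 29 31 32
f 29 32 30
f 31 27 33
f 31 33 32
f 32 33 34
f 32 34 30
f 33 27 35
f 33 35 34
f 34 35 36
f 34 36 30
f 35 27 37
f 35 37 36
f 36 37 38
f 36 38 30
f 37 27 39
f 37 39 38
f 38 39 40
f 38 40 30
f 39 27 41
f 39 41 40
f 40 41 42
f 40 42 30
f 41 27 43
f 41 43 42
f 42 43 44
f 42 44 30
f 43 27 45
f 43 45 44
f 44 45 46
f 44 46 30
f 45 27 47
f 45 47 46
f 46 47 48
f 46 48 30
f 47 27 49
f 47 49 48
f 48 49 50
f 48 50 30
f 49 27 51
f 49 51 50
f 50 51 52
f 50 52 30
f 51 27 53
f 51 53 52
f 52 53 54
f 52 54 30
f 53 27 55
f 53 55 54
f 54 55 56
f 54 56 30
f 55 27 28
f 55 28 56
f 56 28 29
f 56 29 30
f 58 60 57
f 61 58 57
f 57 60 59
f 59 61 57
f 58 64 60
f 62 58 61
f 62 64 58
f 60 64 59
f 63 61 59
f 59 64 63
f 63 62 61
f 64 62 63
f 66 65 68
f 66 68 67
f 68 65 69
f 68 69 67
f 69 65 70
f 69 70 67
f 70 65 71
f 70 71 67
f 71 65 72
f 71 72 67
f 72 65 73
f 72 73 67
f 73 65 74
f 73 74 67
f 74 65 75
f 74 75 67
f 75 65 66
f 75 66 67
f 77 79 76
f 80 77 76
f 76 79 78
f 78 80 76
f 77 83 79
f 81 77 80
f 81 83 77
f 79 83 78
f 82 80 78
f 78 83 82
f 82 81 80
f 83 81 82



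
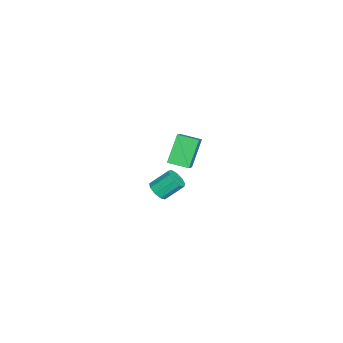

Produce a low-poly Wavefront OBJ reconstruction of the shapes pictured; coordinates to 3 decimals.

v -4.706 0.607 1.495
v -3.322 0.594 2.566
v -4.55 1.669 1.305
v -3.166 1.656 2.376
v -3.694 0.224 0.184
v -2.31 0.211 1.255
v -3.538 1.286 -0.006
v -2.154 1.273 1.065
v 2.613 0.327 3.325
v 3.137 0.518 3.283
v 2.892 1.363 4.053
v 2.367 1.173 4.095
v 2.915 0.69 3.023
v 2.669 1.535 3.794
v 2.55 0.692 2.904
v 2.305 1.538 3.675
v 2.215 0.524 2.983
v 1.97 1.369 3.753
v 2.066 0.264 3.221
v 1.821 1.109 3.992
v 2.173 0.033 3.507
v 1.927 0.878 4.278
v 2.485 -0.06 3.709
v 2.24 0.786 4.479
v 2.857 0.028 3.73
v 2.612 0.874 4.501
v 3.115 0.257 3.562
v 2.87 1.102 4.333
f 2 4 1
f 5 2 1
f 1 4 3
f 3 5 1
f 2 8 4
f 6 2 5
f 6 8 2
f 4 8 3
f 7 5 3
f 3 8 7
f 7 6 5
f 8 6 7
f 10 9 13
f 10 13 11
f 11 13 14
f 11 14 12
f 13 9 15
f 13 15 14
f 14 15 16
f 14 16 12
f 15 9 17
f 15 17 16
f 16 17 18
f 16 18 12
f 17 9 19
f 17 19 18
f 18 19 20
f 18 20 12
f 19 9 21
f 19 21 20
f 20 21 22
f 20 22 12
f 21 9 23
f 21 23 22
f 22 23 24
f 22 24 12
f 23 9 25
f 23 25 24
f 24 25 26
f 24 26 12
f 25 9 27
f 25 27 26
f 26 27 28
f 26 28 12
f 27 9 10
f 27 10 28
f 28 10 11
f 28 11 12



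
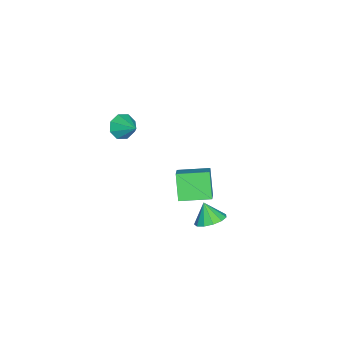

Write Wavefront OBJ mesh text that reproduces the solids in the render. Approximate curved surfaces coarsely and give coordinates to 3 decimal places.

v 3.381 2.413 -2.45
v 4.284 2.269 -2.127
v 2.919 1.887 -1.39
v 4.134 2.763 -1.948
v 3.744 3.146 -1.928
v 3.239 3.296 -2.074
v 2.779 3.166 -2.339
v 2.51 2.796 -2.639
v 2.518 2.306 -2.879
v 2.8 1.849 -2.983
v 3.266 1.571 -2.918
v 3.769 1.561 -2.704
v 4.148 1.821 -2.409
v 1.938 -3.092 3.539
v 2.262 -2.738 2.814
v 2.702 -2.068 4.381
v 1.686 -2.459 2.998
v 1.258 -2.551 3.499
v 1.227 -2.96 4.024
v 1.613 -3.446 4.265
v 2.189 -3.725 4.081
v 2.618 -3.633 3.579
v 2.648 -3.224 3.055
v -1.567 -0.881 -3.7
v -0.492 -0.659 -2.915
v -2.095 1.029 -3.518
v -1.02 1.251 -2.733
v -0.54 -0.451 -5.227
v 0.535 -0.229 -4.442
v -1.068 1.459 -5.045
v 0.007 1.681 -4.26
f 2 1 4
f 2 4 3
f 4 1 5
f 4 5 3
f 5 1 6
f 5 6 3
f 6 1 7
f 6 7 3
f 7 1 8
f 7 8 3
f 8 1 9
f 8 9 3
f 9 1 10
f 9 10 3
f 10 1 11
f 10 11 3
f 11 1 12
f 11 12 3
f 12 1 13
f 12 13 3
f 13 1 2
f 13 2 3
f 15 14 17
f 15 17 16
f 17 14 18
f 17 18 16
f 18 14 19
f 18 19 16
f 19 14 20
f 19 20 16
f 20 14 21
f 20 21 16
f 21 14 22
f 21 22 16
f 22 14 23
f 22 23 16
f 23 14 15
f 23 15 16
f 25 27 24
f 28 25 24
f 24 27 26
f 26 28 24
f 25 31 27
f 29 25 28
f 29 31 25
f 27 31 26
f 30 28 26
f 26 31 30
f 30 29 28
f 31 29 30

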